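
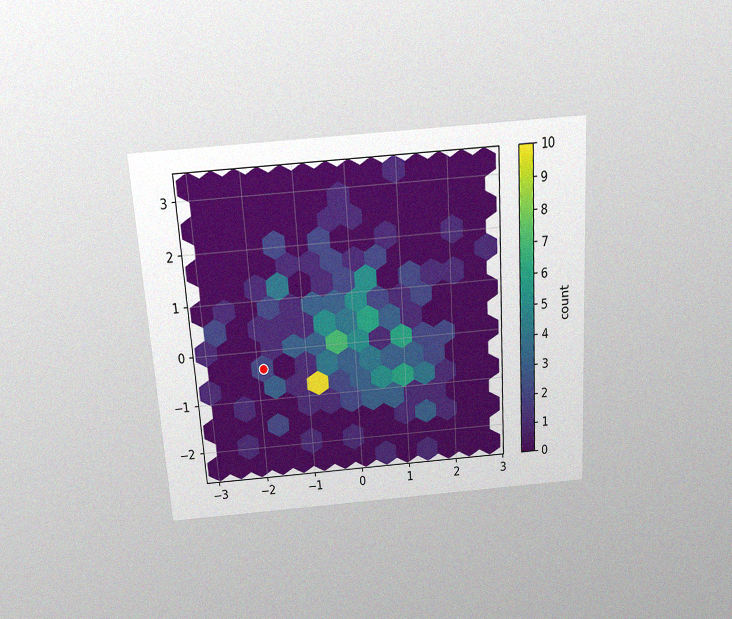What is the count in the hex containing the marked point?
2

The chart is tilted about 4° counter-clockwise and viewed slightly from above, with some photo noise. The marked hex reads 2 on the colorbar.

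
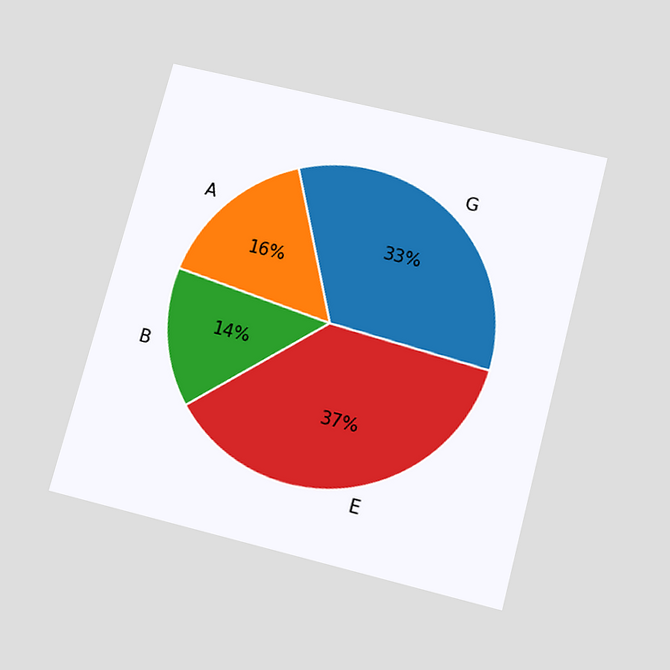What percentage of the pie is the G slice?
The chart is tilted about 15° clockwise and viewed slightly from below. The G slice takes up 33% of the pie.

33%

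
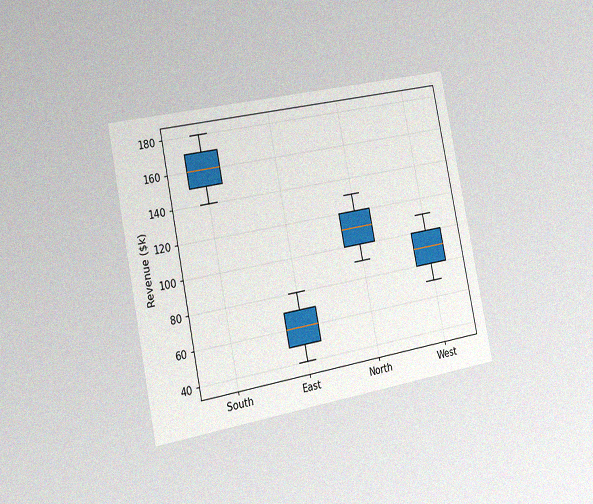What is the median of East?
$60k

The chart is tilted about 11° counter-clockwise and viewed slightly from the left, with some photo noise. The median line in the East box sits at $60k.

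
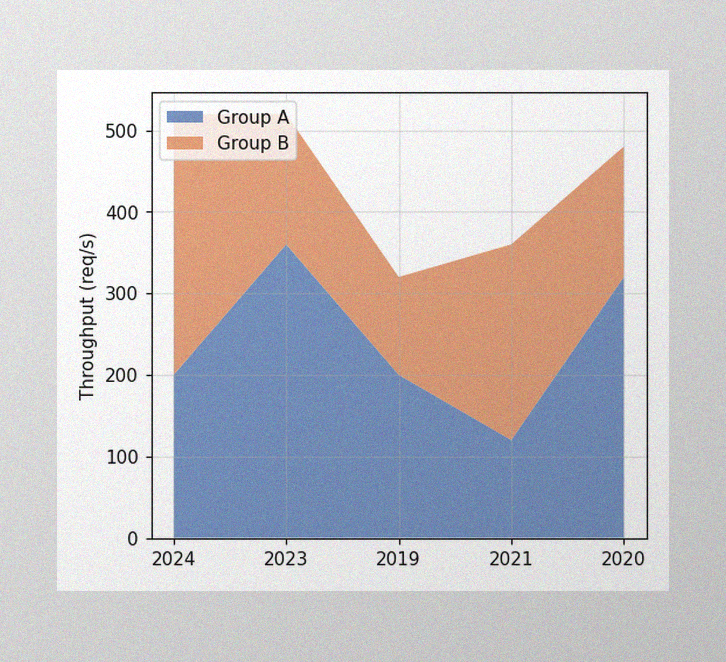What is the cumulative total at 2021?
360req/s

The image has some photo noise and uneven lighting. The stacked total at 2021 reaches 360req/s.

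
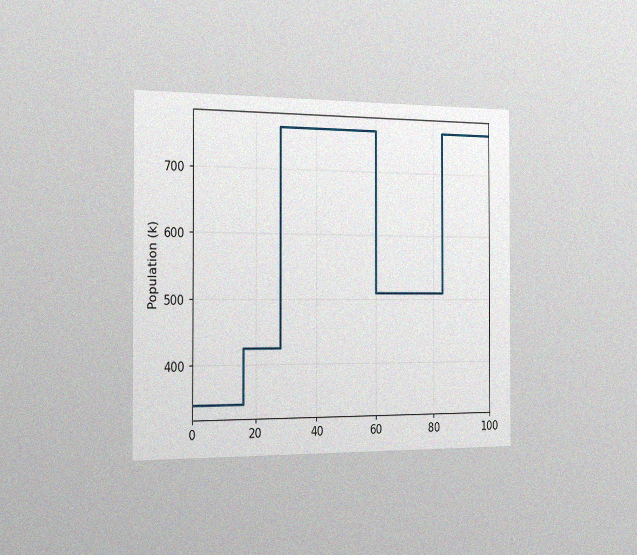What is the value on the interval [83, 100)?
The chart is viewed slightly from the left, with some photo noise. On [83, 100) the step sits at 765k.

765k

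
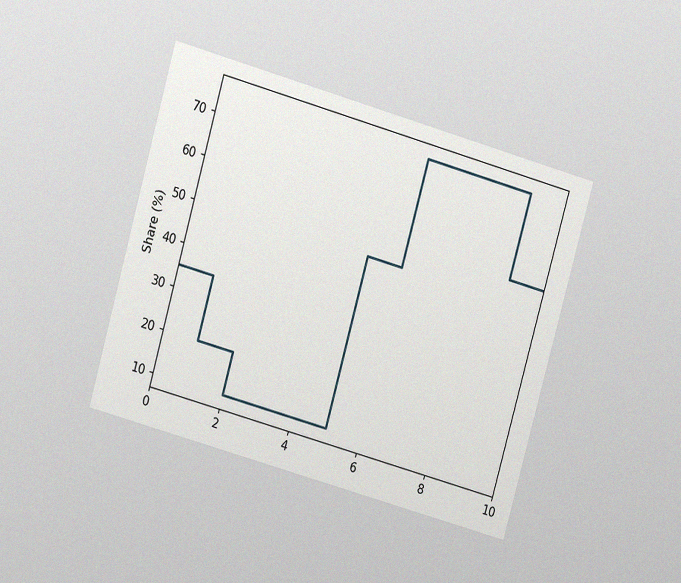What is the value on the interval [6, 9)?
The chart is tilted about 16° clockwise and viewed at a slight angle, with some photo noise. On [6, 9) the step sits at 75%.

75%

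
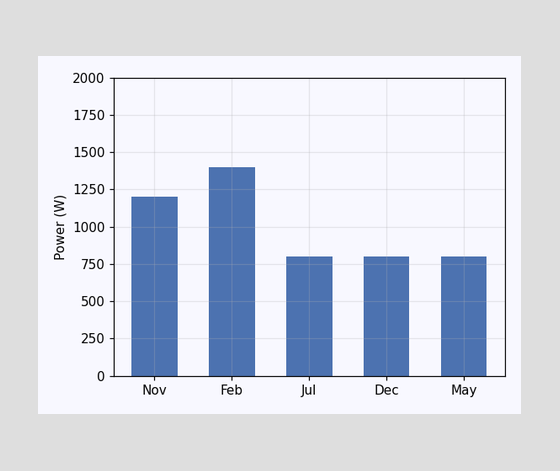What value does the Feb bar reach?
1400W

Reading along the chart's y-axis, the Feb bar reaches 1400W.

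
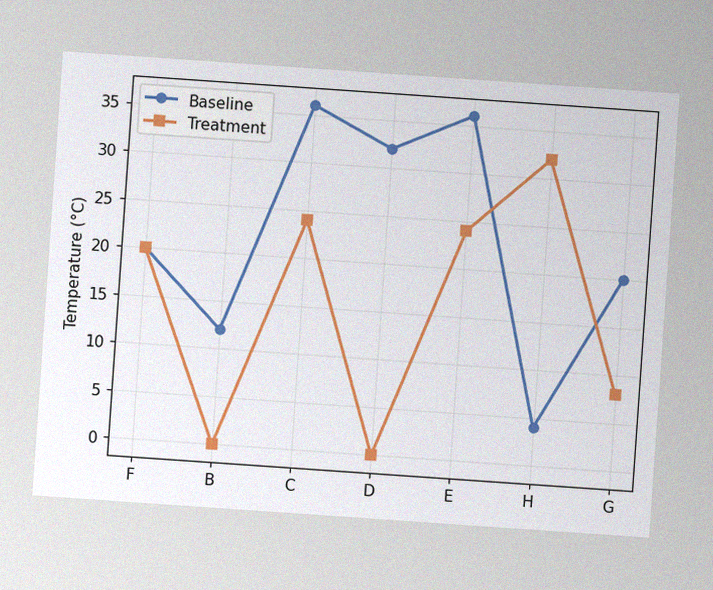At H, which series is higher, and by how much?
Treatment, by 28°C

The chart is tilted about 4° clockwise, with some photo noise. At H, Treatment sits above the other line by 28°C.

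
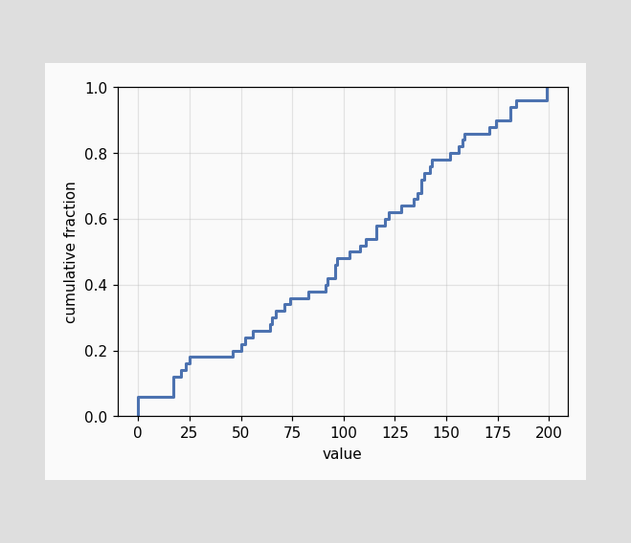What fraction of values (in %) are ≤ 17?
12%

At x=17 the ECDF step is at 12%.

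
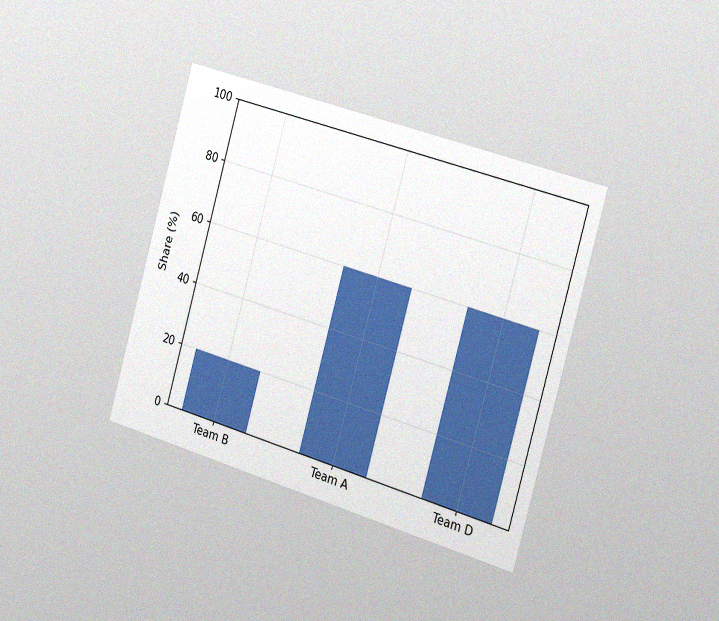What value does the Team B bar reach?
The chart is tilted about 16° clockwise and viewed slightly from the right, with some photo noise. Reading along the chart's y-axis, the Team B bar reaches 20%.

20%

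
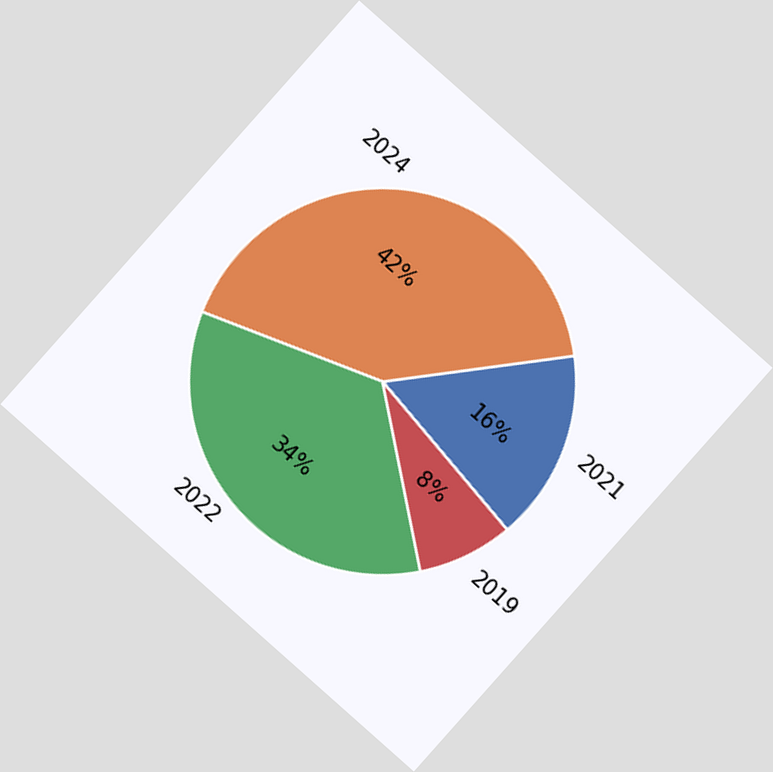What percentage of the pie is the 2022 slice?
The chart is tilted about 42° clockwise. The 2022 slice takes up 34% of the pie.

34%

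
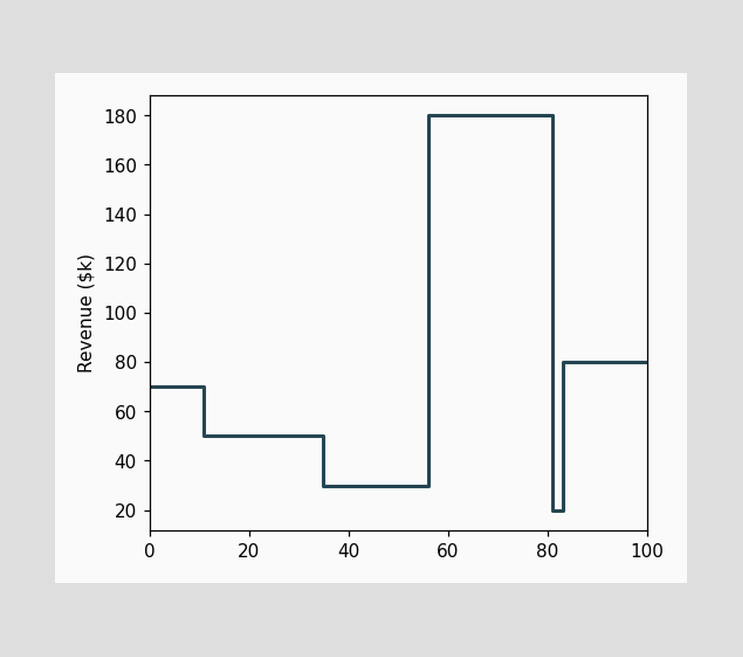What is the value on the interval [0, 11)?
$70k

On [0, 11) the step sits at $70k.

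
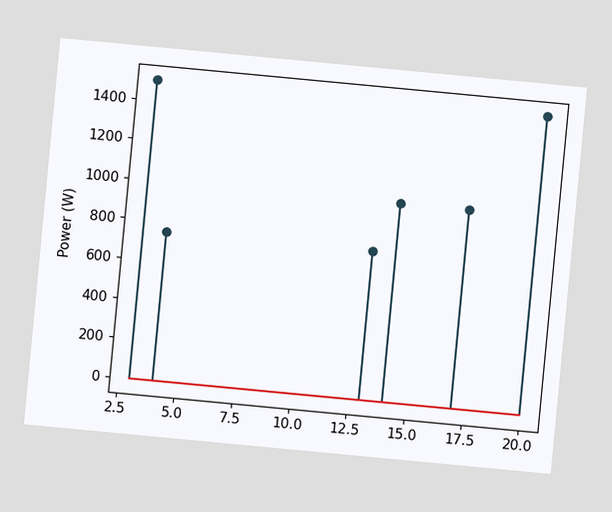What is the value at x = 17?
The chart is tilted about 5° clockwise. The stem at x=17 reaches 1000W.

1000W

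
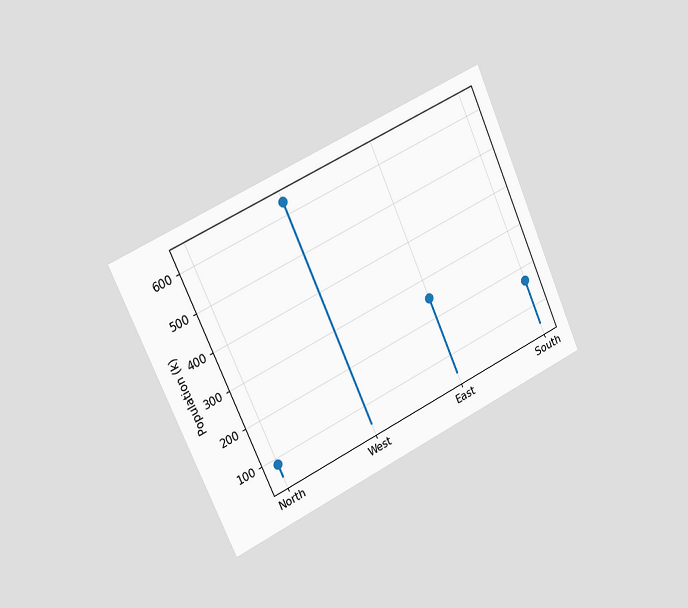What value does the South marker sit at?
The chart is tilted about 24° counter-clockwise and viewed slightly from the left. The South marker sits at 168k.

168k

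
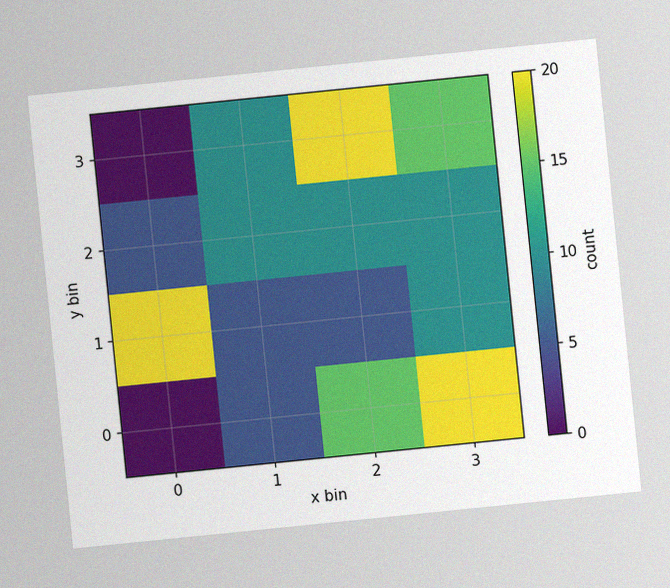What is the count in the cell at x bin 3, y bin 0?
The chart is tilted about 6° counter-clockwise, with some photo noise. Matching the cell (3, 0) against the colorbar gives 20.

20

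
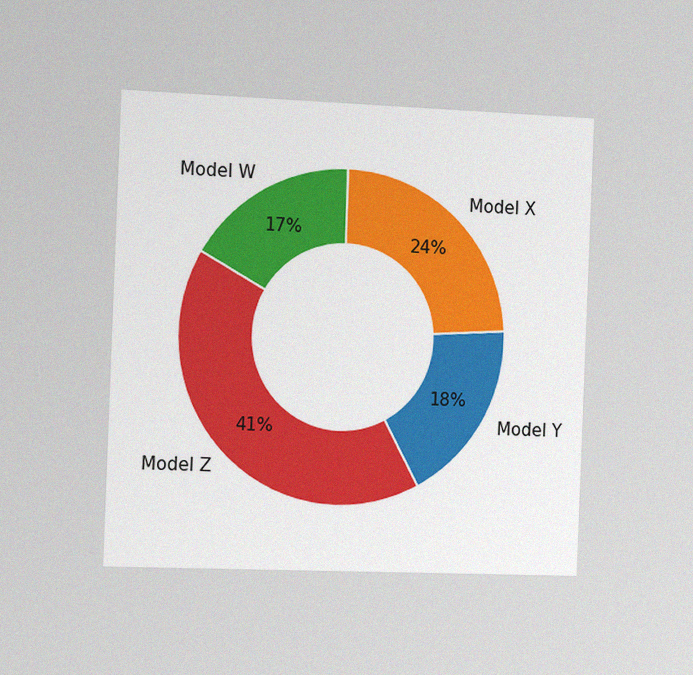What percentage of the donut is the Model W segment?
The chart is tilted about 2° clockwise and viewed slightly from the left, with some photo noise. The Model W segment takes up 17% of the ring.

17%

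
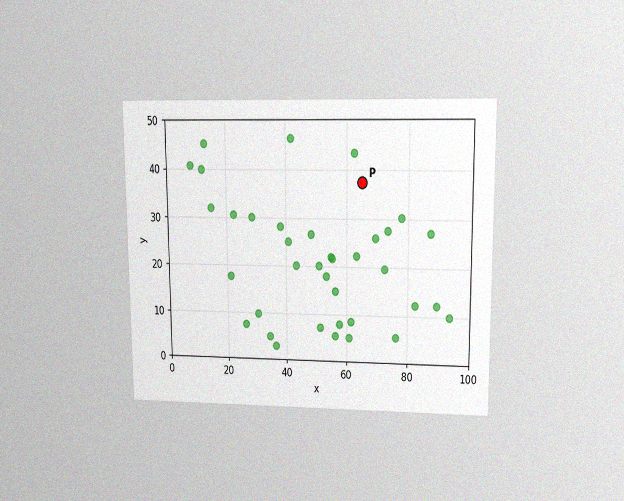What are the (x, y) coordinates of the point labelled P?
The chart is viewed at a slight angle, with some photo noise. Following the gridlines from P to each axis, P sits at (65, 37.5).

(65, 37.5)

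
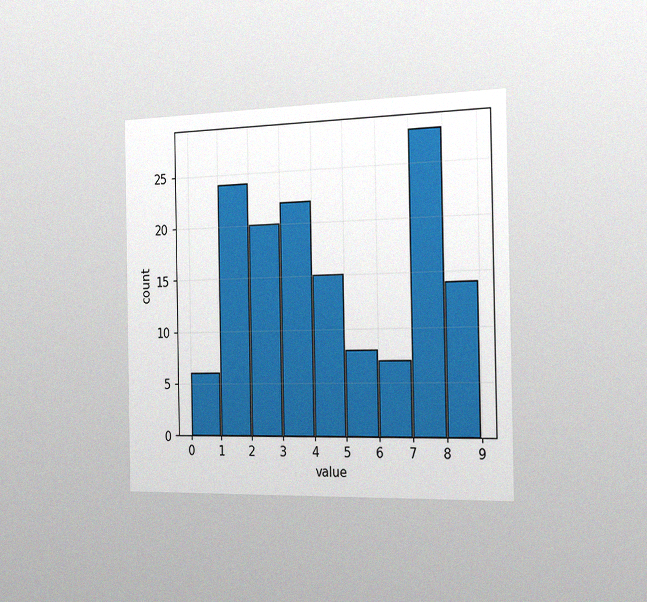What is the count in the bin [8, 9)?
14

The chart is viewed slightly from the right, with some photo noise. The [8, 9) bin has height 14.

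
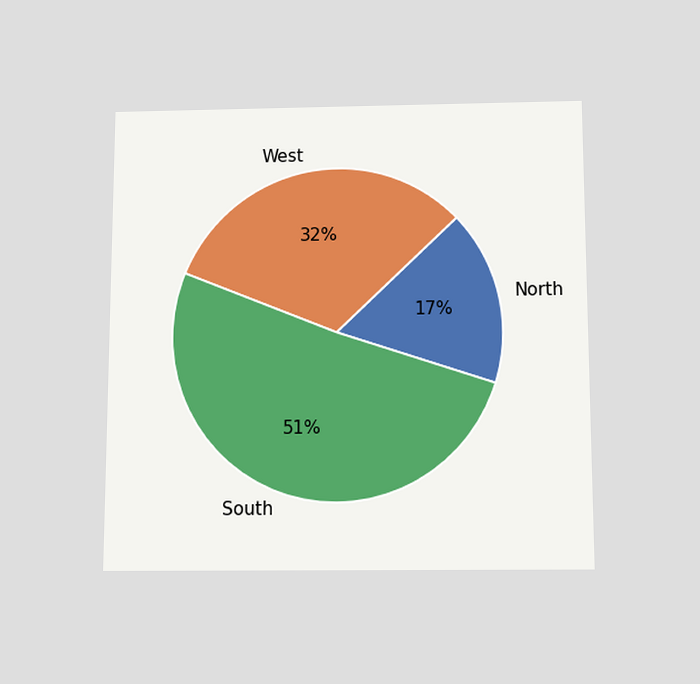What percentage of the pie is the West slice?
32%

The chart is viewed slightly from below. The West slice takes up 32% of the pie.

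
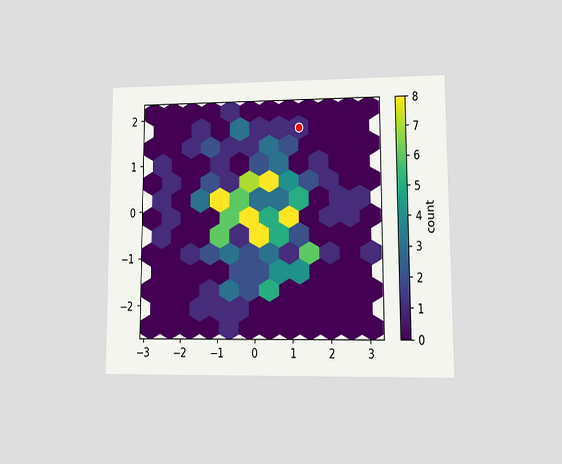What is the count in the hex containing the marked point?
The chart is viewed at a slight angle. The marked hex reads 1 on the colorbar.

1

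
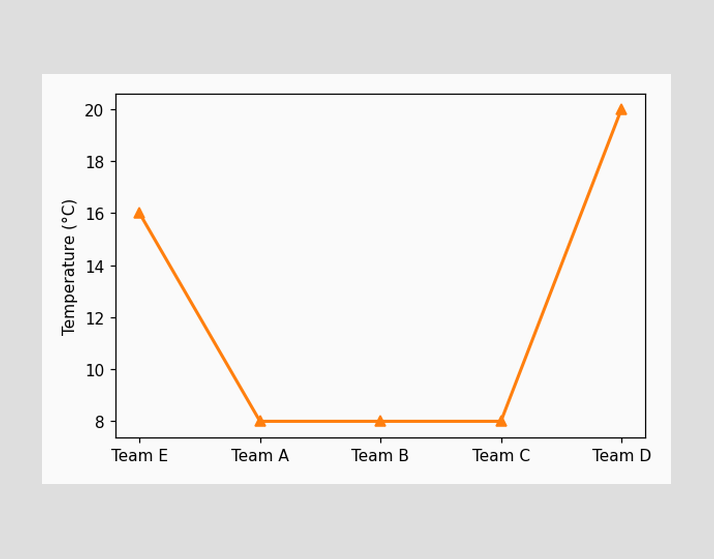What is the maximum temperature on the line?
The highest point is at Team D, and reading across to the y-axis gives 20°C.

20°C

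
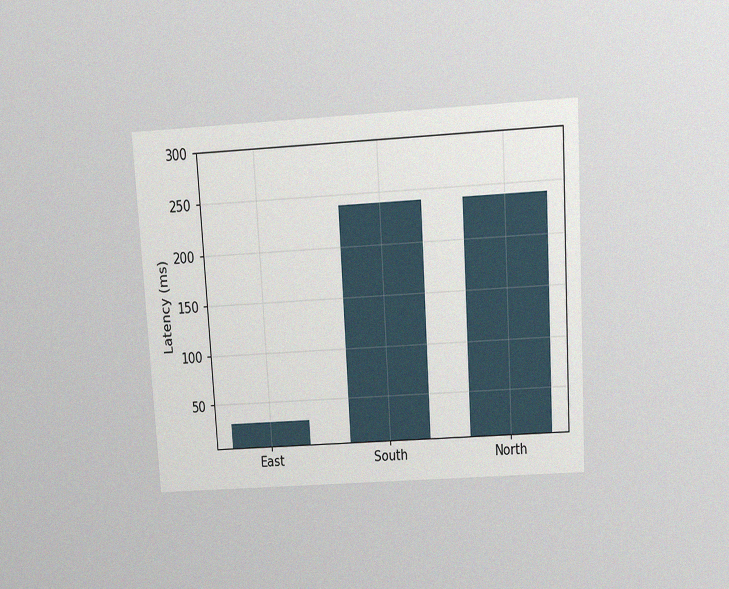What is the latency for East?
The chart is tilted about 3° counter-clockwise and viewed slightly from above, with some photo noise. Reading along the chart's y-axis, the East bar reaches 30ms.

30ms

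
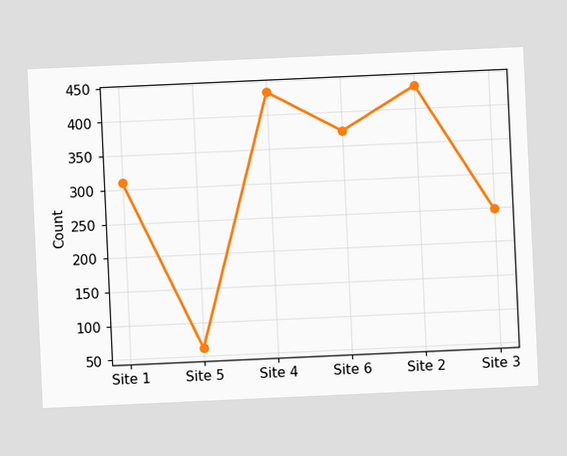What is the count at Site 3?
The chart is tilted about 3° counter-clockwise. At Site 3, the line is at 248.

248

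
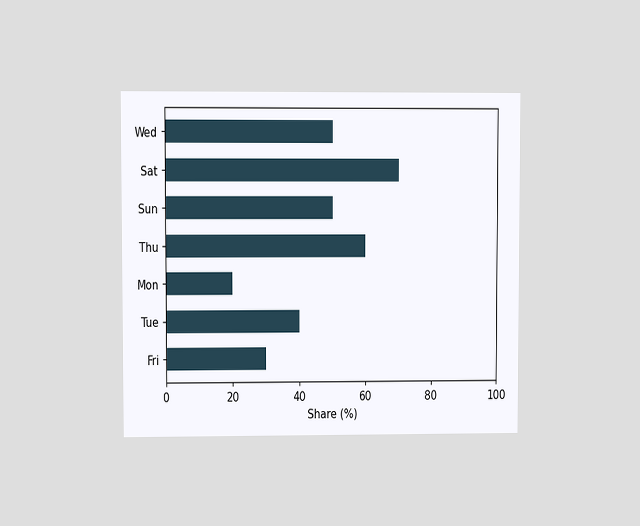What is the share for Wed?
The chart is viewed at a slight angle. Reading along the chart's x-axis, the Wed bar reaches 50%.

50%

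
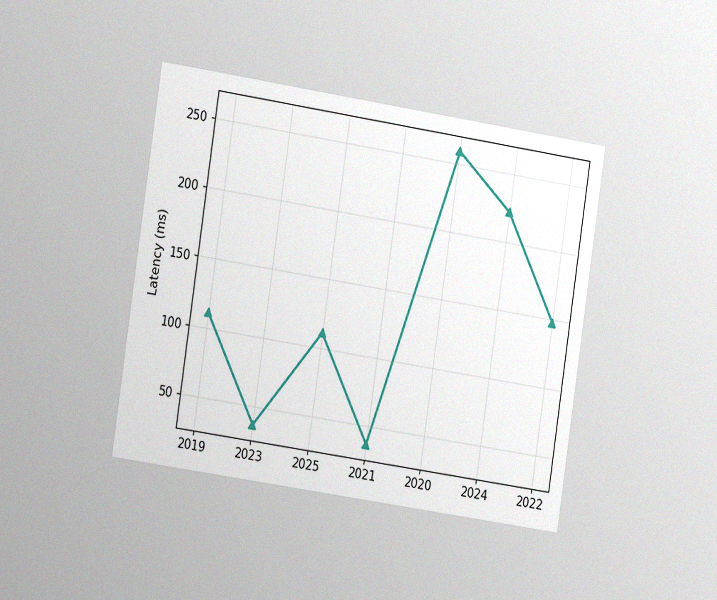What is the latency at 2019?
111ms

The chart is tilted about 9° clockwise and viewed slightly from the left, with some photo noise. At 2019, the line is at 111ms.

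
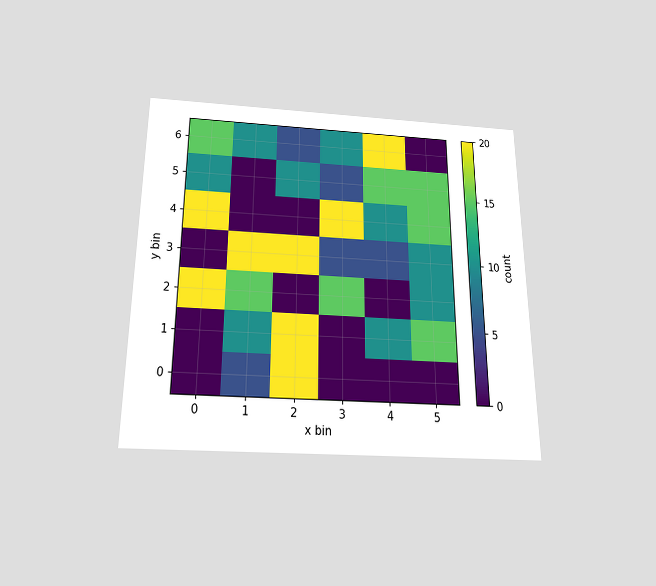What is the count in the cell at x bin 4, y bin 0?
The chart is viewed slightly from below. Matching the cell (4, 0) against the colorbar gives 0.

0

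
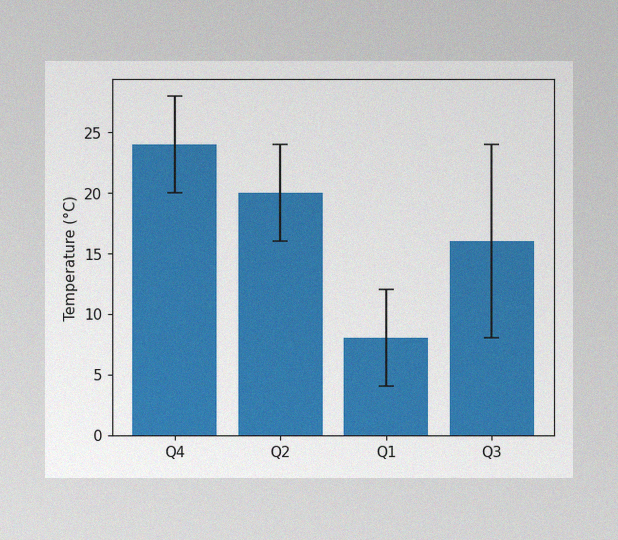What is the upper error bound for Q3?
The image has some photo noise and uneven lighting. The Q3 bar's upper whisker reaches 24°C.

24°C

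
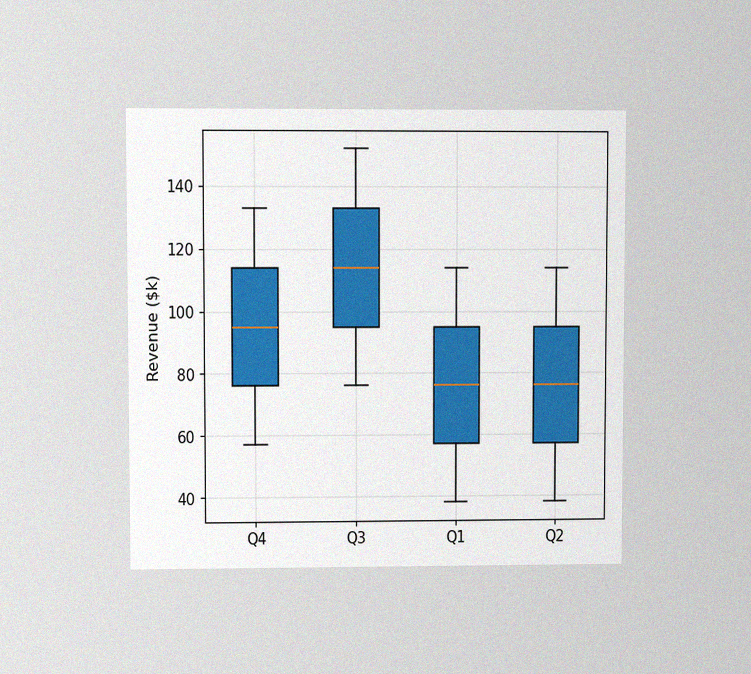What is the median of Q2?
The chart is viewed at a slight angle, with some photo noise. The median line in the Q2 box sits at $76k.

$76k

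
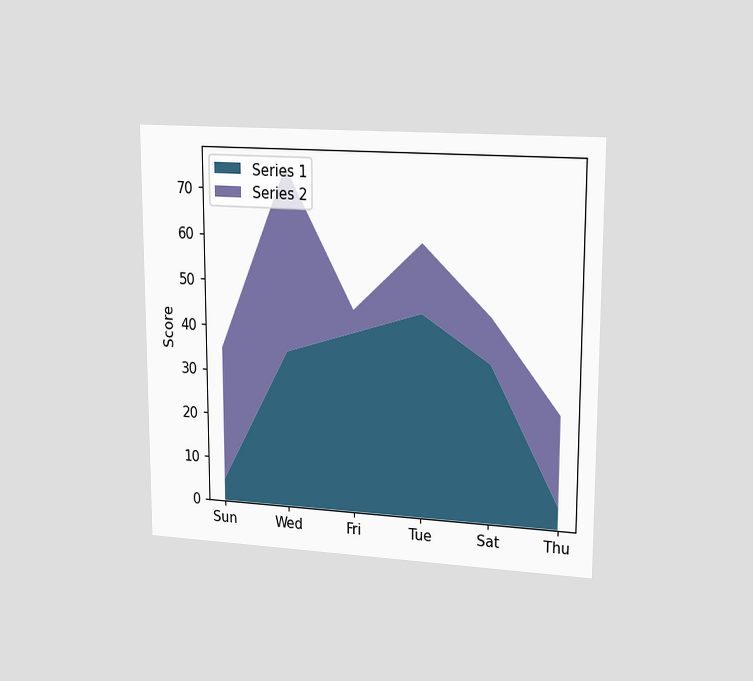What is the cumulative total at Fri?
The chart is viewed slightly from the right. The stacked total at Fri reaches 45.

45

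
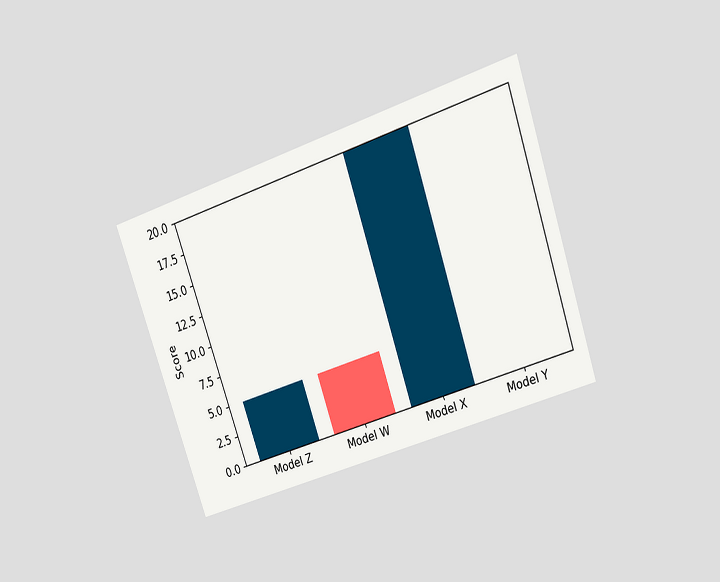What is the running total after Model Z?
The chart is tilted about 19° counter-clockwise and viewed at a slight angle. After Model Z the running total reaches 5.

5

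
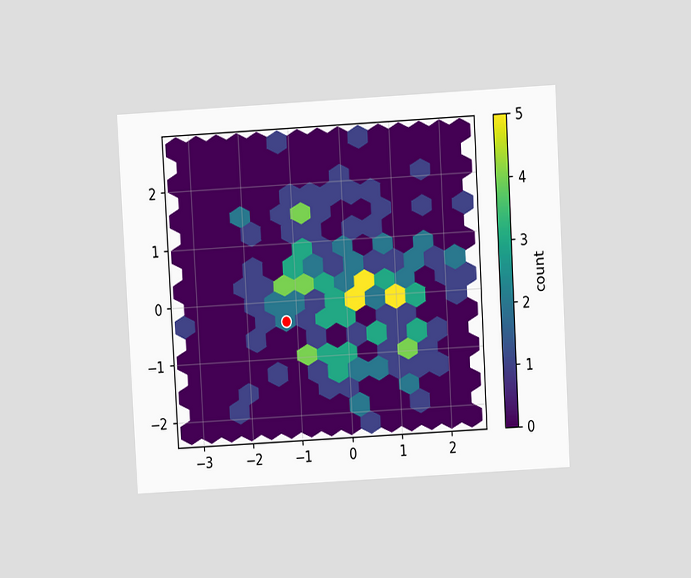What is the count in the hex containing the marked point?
2

The chart is tilted about 3° counter-clockwise and viewed at a slight angle. The marked hex reads 2 on the colorbar.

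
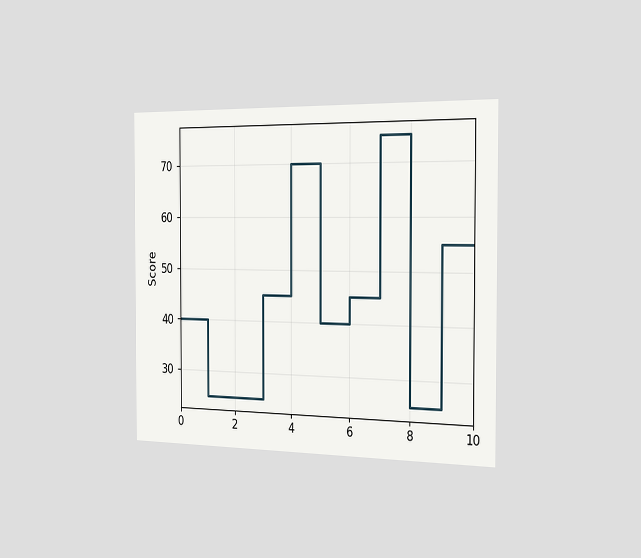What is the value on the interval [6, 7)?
The chart is viewed slightly from the right. On [6, 7) the step sits at 45.

45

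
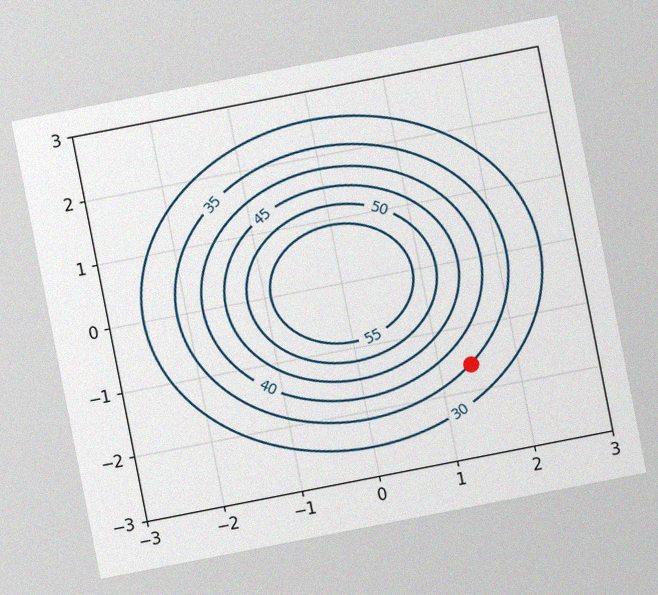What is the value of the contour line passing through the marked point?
35

The chart is tilted about 11° counter-clockwise, with some photo noise. The marked point sits on the contour labelled 35.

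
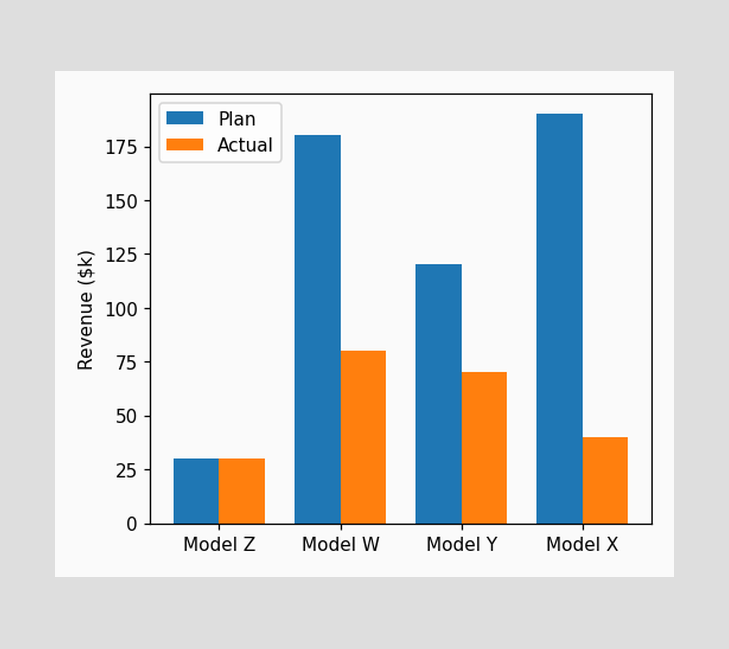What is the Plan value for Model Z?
The Plan bar at Model Z reaches $30k on the y-axis.

$30k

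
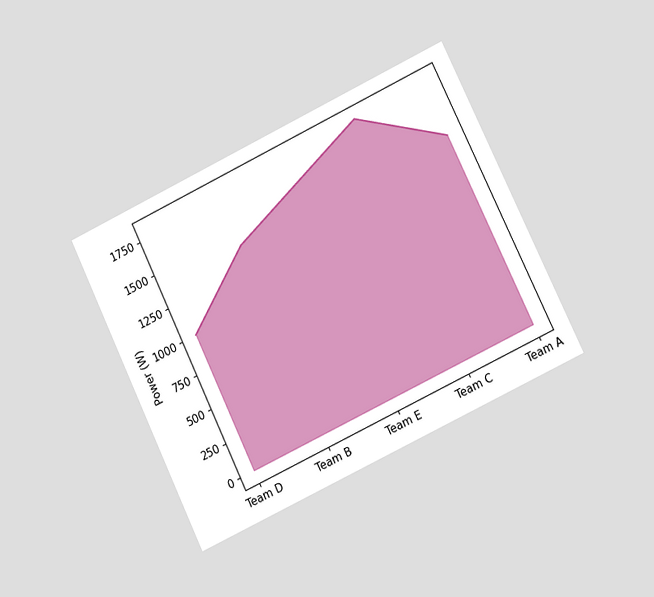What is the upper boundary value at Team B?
The chart is tilted about 26° counter-clockwise and viewed at a slight angle. At Team B the upper boundary is at 1400W.

1400W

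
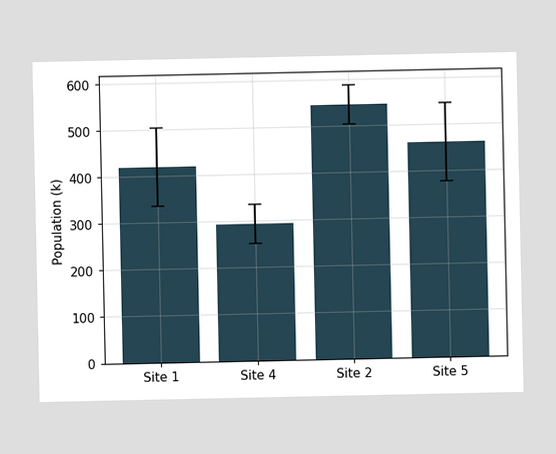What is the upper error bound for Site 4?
The Site 4 bar's upper whisker reaches 336k.

336k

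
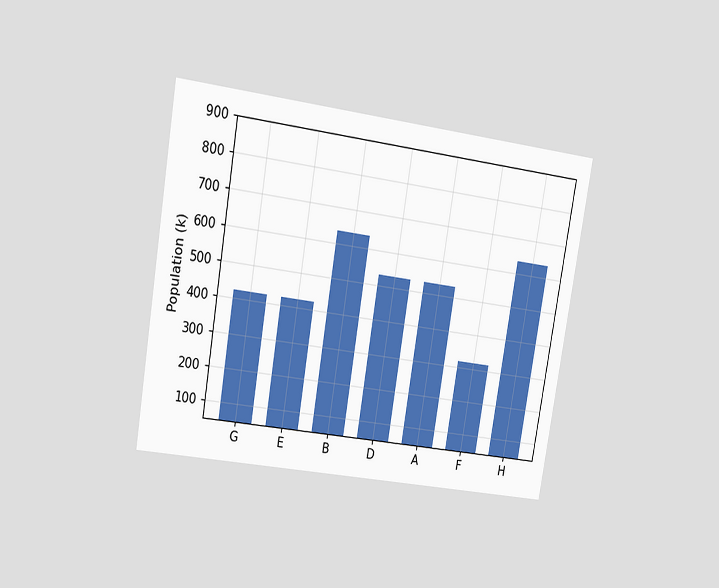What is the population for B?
The chart is tilted about 9° clockwise and viewed at a slight angle. Reading along the chart's y-axis, the B bar reaches 636k.

636k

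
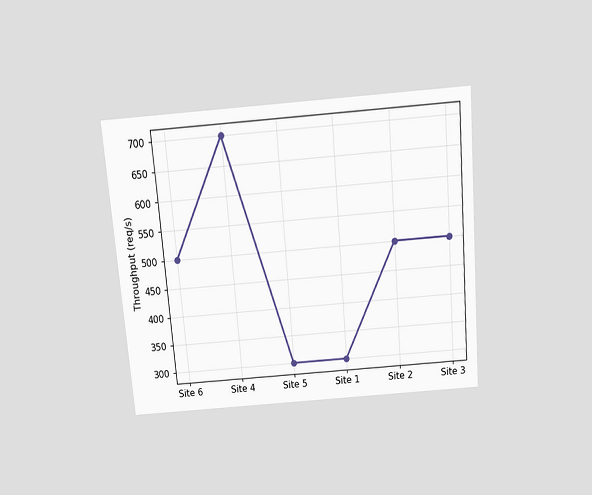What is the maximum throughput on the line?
700req/s

The chart is tilted about 5° counter-clockwise and viewed slightly from above. The highest point is at Site 4, and reading across to the y-axis gives 700req/s.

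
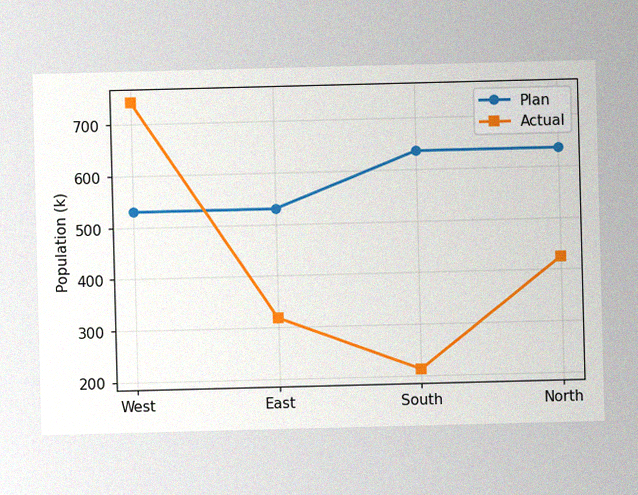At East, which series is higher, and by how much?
The image has some photo noise and uneven lighting. At East, Plan sits above the other line by 212k.

Plan, by 212k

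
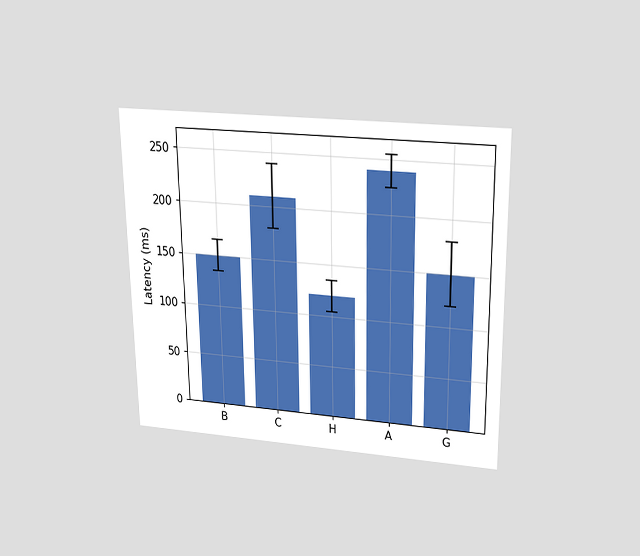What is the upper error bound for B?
The chart is viewed slightly from above. The B bar's upper whisker reaches 165ms.

165ms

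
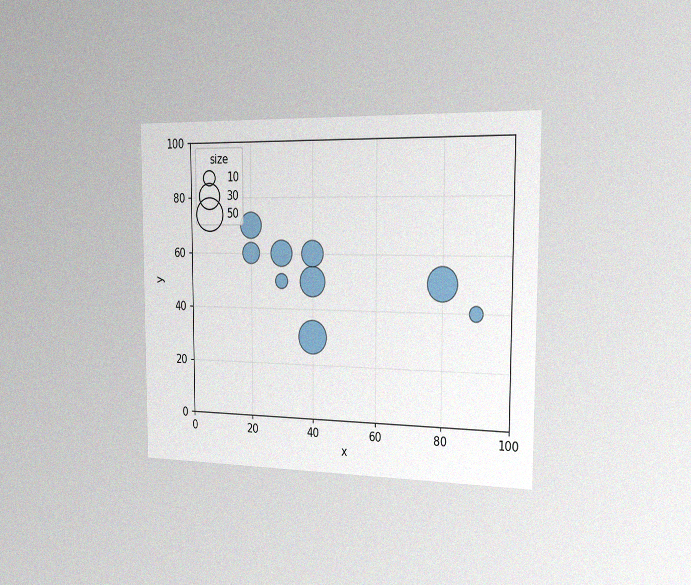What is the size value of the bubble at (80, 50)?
The chart is viewed slightly from the right, with some photo noise. Matching the bubble at (80, 50) against the size legend gives 50.

50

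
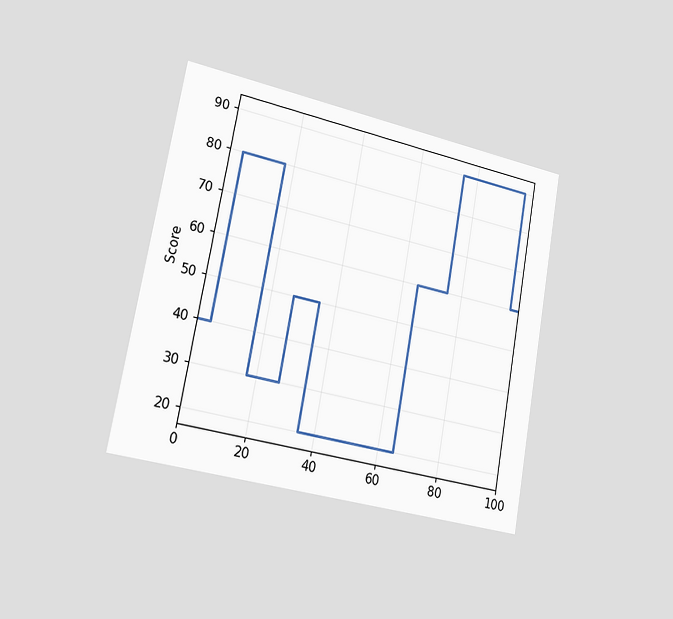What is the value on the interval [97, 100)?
The chart is tilted about 10° clockwise and viewed slightly from the left. On [97, 100) the step sits at 60.

60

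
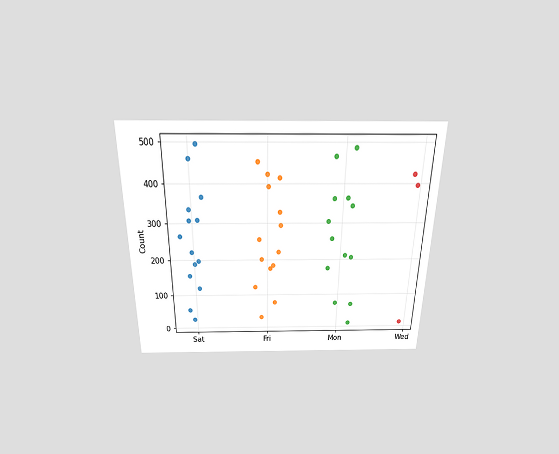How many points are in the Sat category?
The chart is viewed slightly from above. Counting the markers in the Sat column gives 14.

14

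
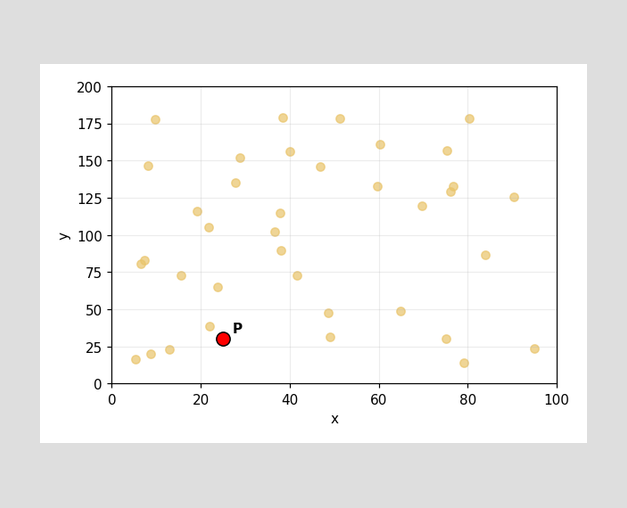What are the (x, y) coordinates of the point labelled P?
Following the gridlines from P to each axis, P sits at (25, 30).

(25, 30)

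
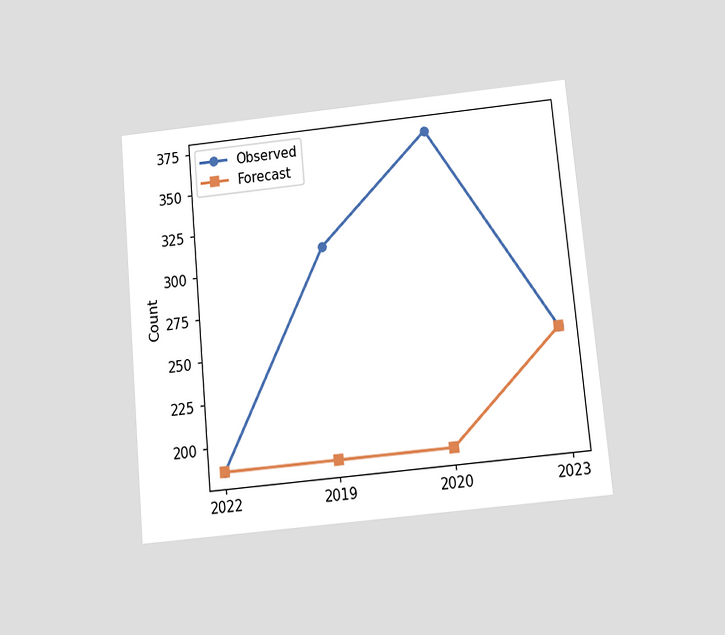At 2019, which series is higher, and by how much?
Observed, by 124

The chart is tilted about 5° counter-clockwise and viewed slightly from below. At 2019, Observed sits above the other line by 124.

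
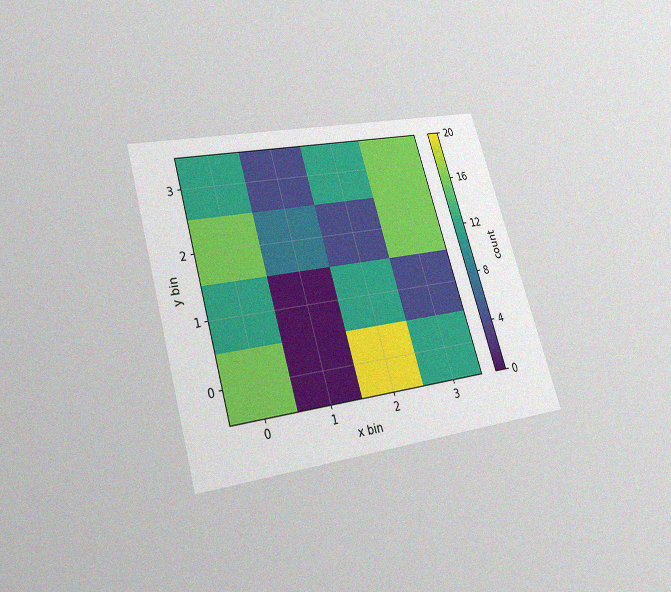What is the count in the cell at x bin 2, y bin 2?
4

The chart is tilted about 16° counter-clockwise and viewed slightly from below, with some photo noise. Matching the cell (2, 2) against the colorbar gives 4.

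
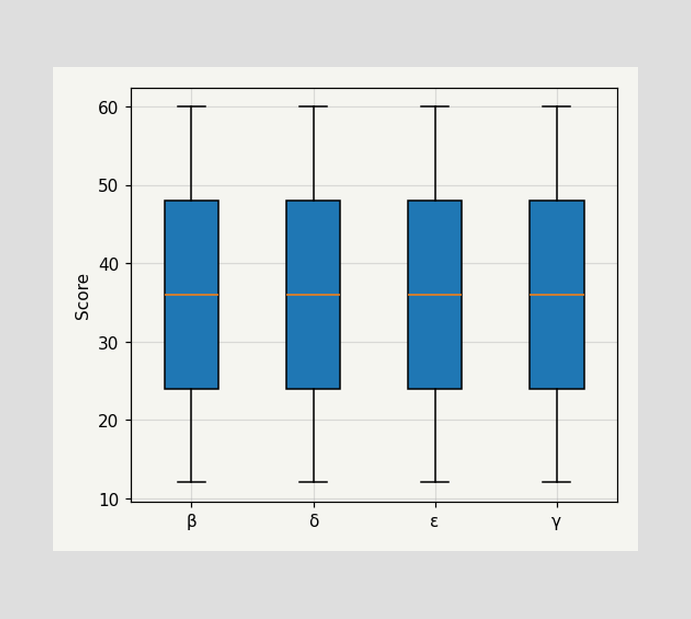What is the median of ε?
36

The median line in the ε box sits at 36.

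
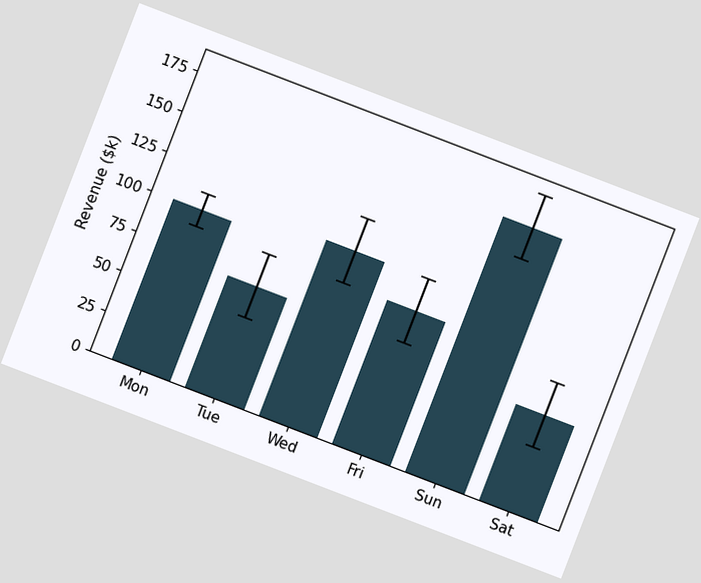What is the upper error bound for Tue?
$90k

The chart is tilted about 21° clockwise. The Tue bar's upper whisker reaches $90k.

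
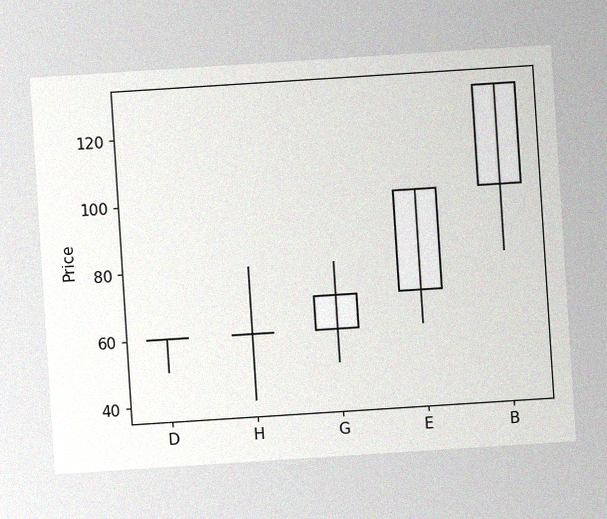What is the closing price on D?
60

The chart is tilted about 4° counter-clockwise, with some photo noise. The D candle closes at 60.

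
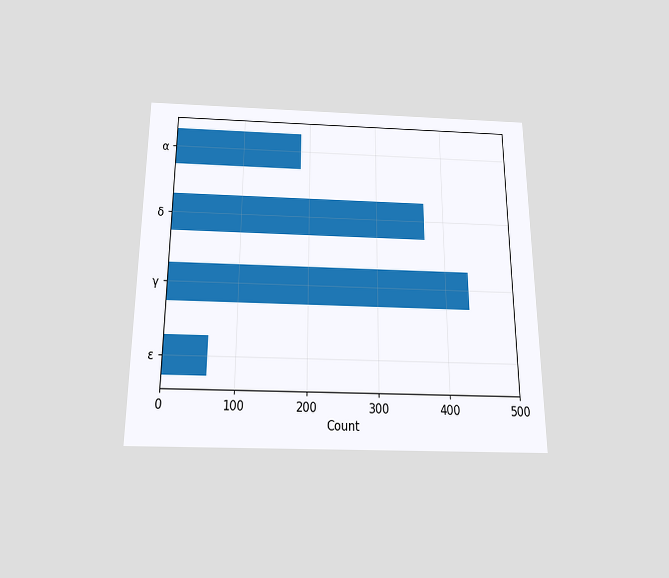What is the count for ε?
62

The chart is viewed slightly from below. Reading along the chart's x-axis, the ε bar reaches 62.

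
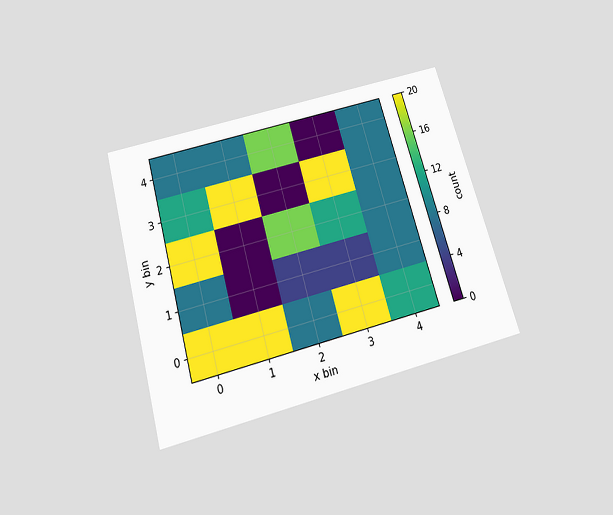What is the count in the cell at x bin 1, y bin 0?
The chart is tilted about 16° counter-clockwise and viewed slightly from below. Matching the cell (1, 0) against the colorbar gives 20.

20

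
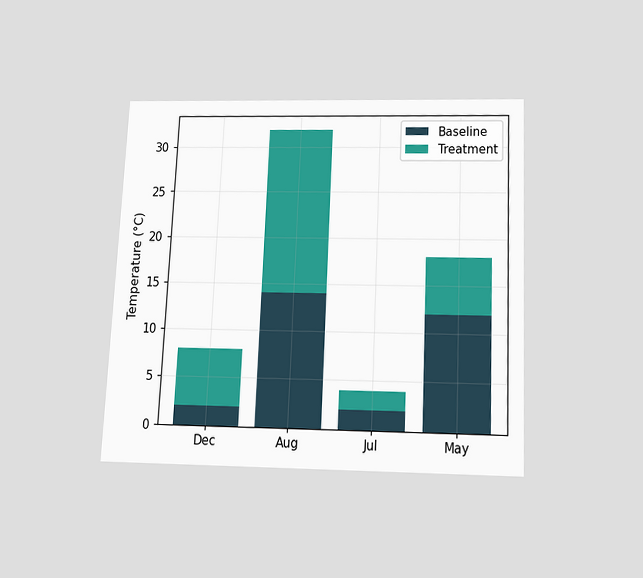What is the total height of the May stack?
The chart is tilted about 3° clockwise and viewed slightly from below. The May stack's top reaches 18°C on the y-axis.

18°C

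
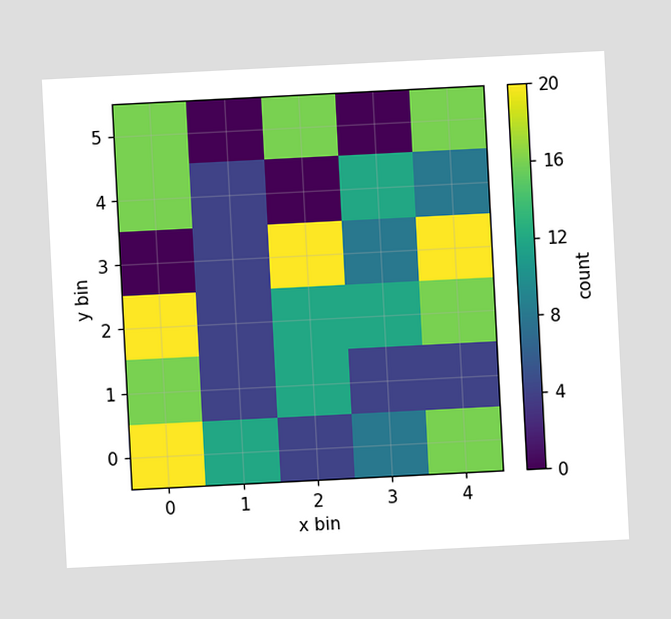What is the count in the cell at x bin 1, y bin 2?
4

The chart is tilted about 3° counter-clockwise. Matching the cell (1, 2) against the colorbar gives 4.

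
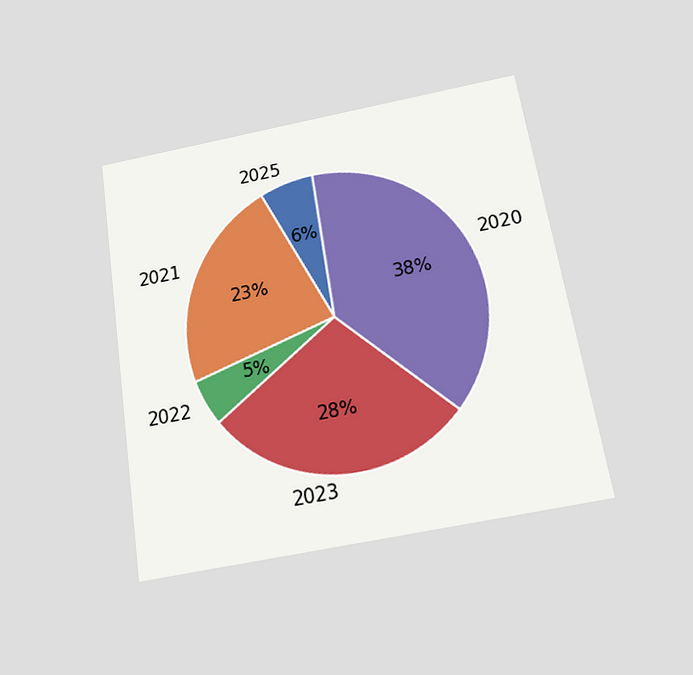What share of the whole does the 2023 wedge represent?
28%

The chart is tilted about 9° counter-clockwise and viewed slightly from below. The 2023 slice takes up 28% of the pie.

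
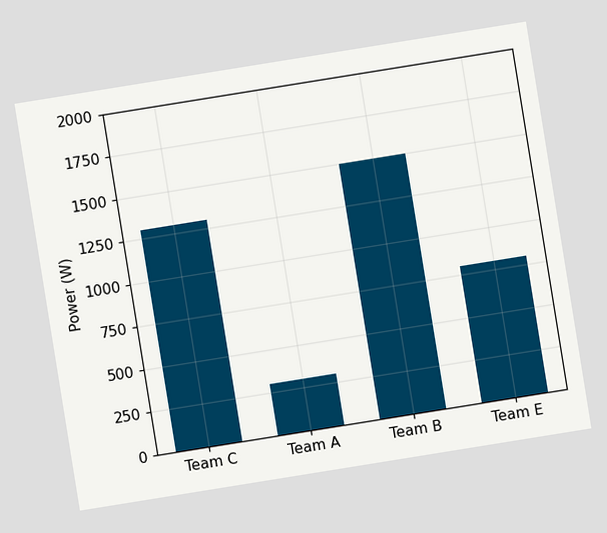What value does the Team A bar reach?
300W

The chart is tilted about 9° counter-clockwise. Reading along the chart's y-axis, the Team A bar reaches 300W.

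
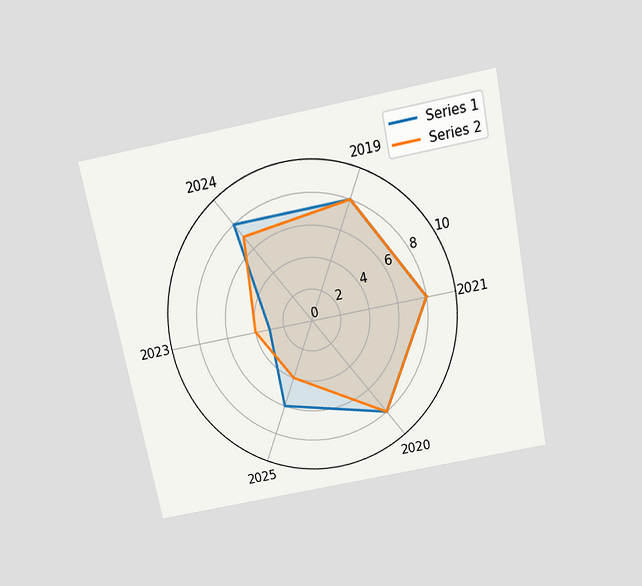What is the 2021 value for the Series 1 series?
8

The chart is tilted about 11° counter-clockwise and viewed slightly from above. On the 2021 axis, Series 1 reaches 8.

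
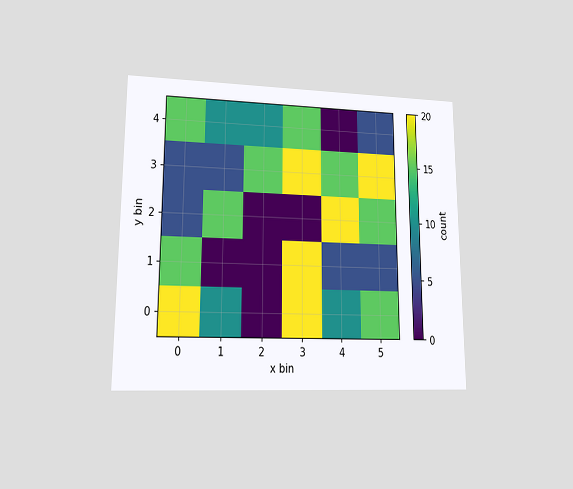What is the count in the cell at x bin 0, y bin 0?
The chart is viewed at a slight angle. Matching the cell (0, 0) against the colorbar gives 20.

20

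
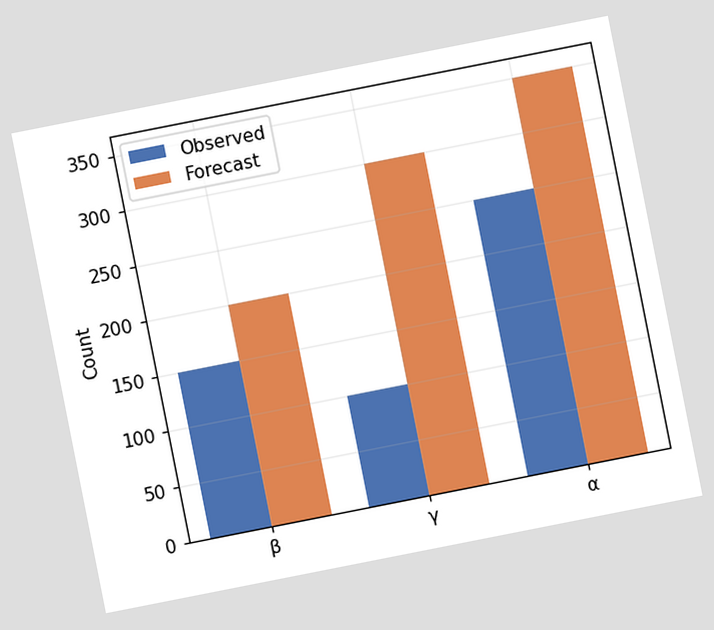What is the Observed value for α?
The chart is tilted about 11° counter-clockwise. The Observed bar at α reaches 250 on the y-axis.

250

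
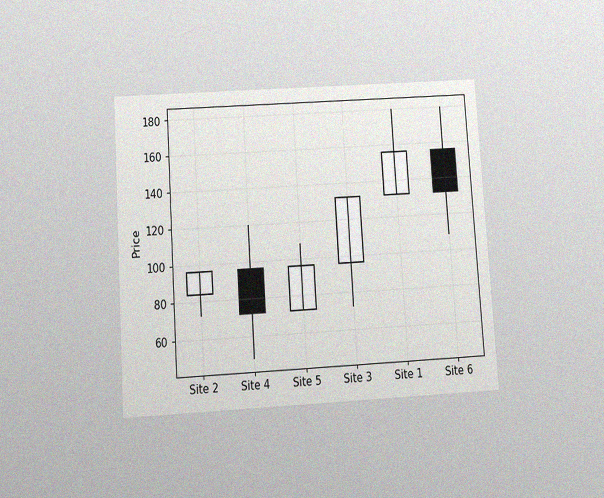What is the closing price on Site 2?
96

The chart is tilted about 4° counter-clockwise and viewed slightly from below, with some photo noise. The Site 2 candle closes at 96.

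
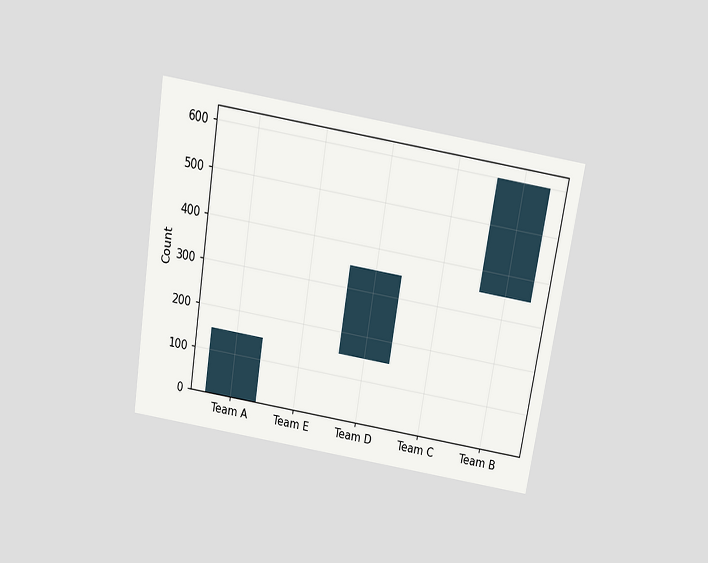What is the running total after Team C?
350

The chart is tilted about 9° clockwise and viewed slightly from above. After Team C the running total reaches 350.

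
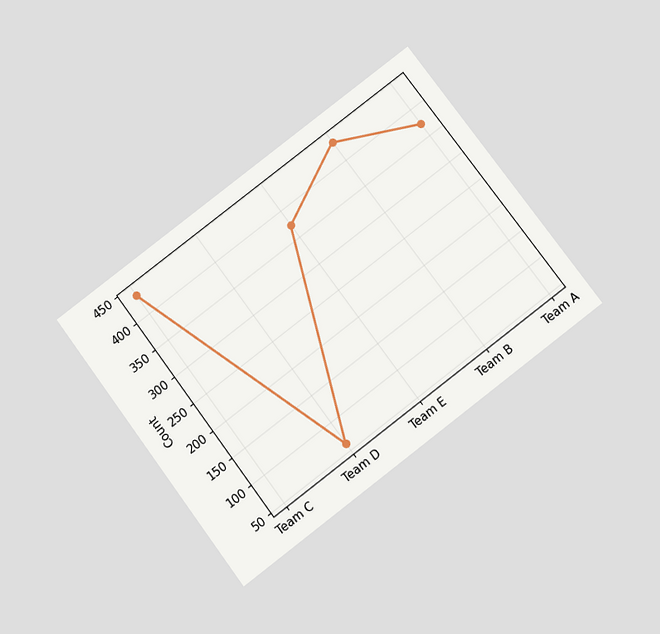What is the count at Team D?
62

The chart is tilted about 37° counter-clockwise and viewed slightly from below. At Team D, the line is at 62.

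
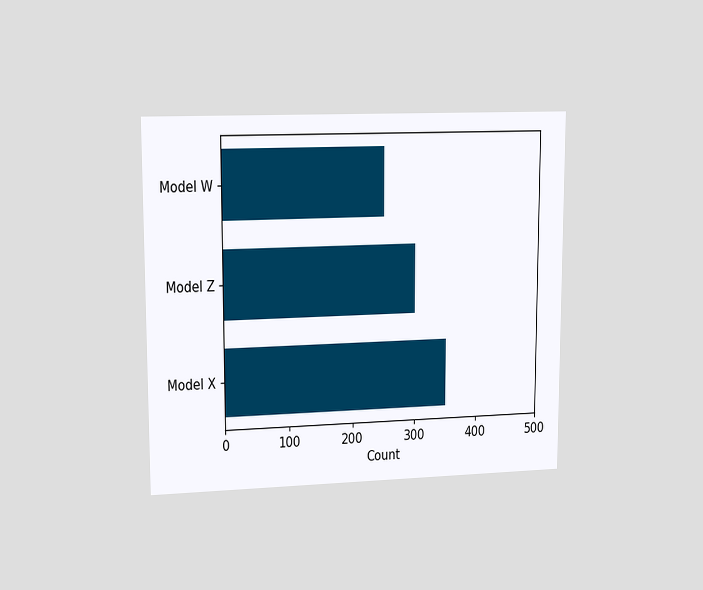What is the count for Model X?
350

The chart is viewed at a slight angle. Reading along the chart's x-axis, the Model X bar reaches 350.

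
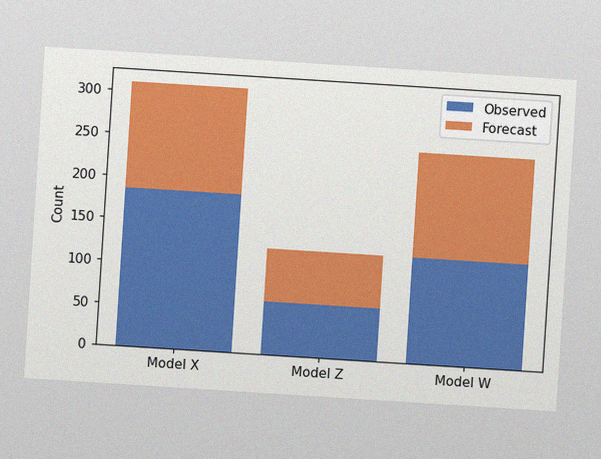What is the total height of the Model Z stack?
124

The chart is tilted about 4° clockwise, with some photo noise. The Model Z stack's top reaches 124 on the y-axis.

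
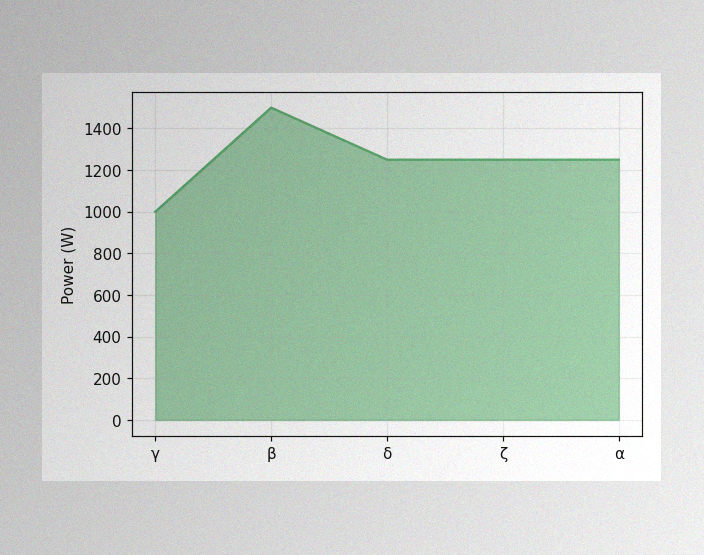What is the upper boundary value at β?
The image has some photo noise and uneven lighting. At β the upper boundary is at 1500W.

1500W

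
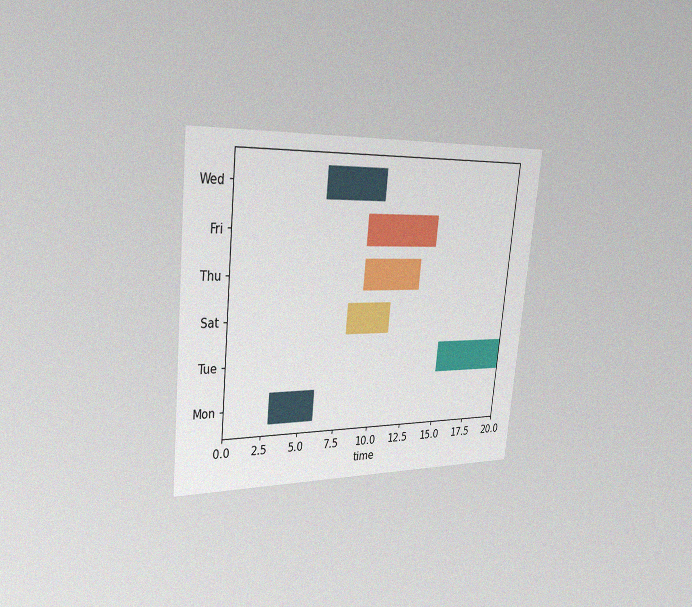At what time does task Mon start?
3

The chart is tilted about 6° clockwise and viewed slightly from the left, with some photo noise. The Mon bar begins at t=3.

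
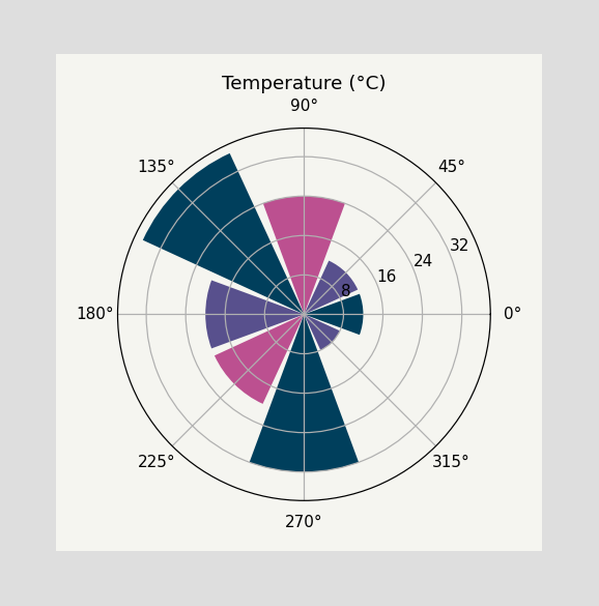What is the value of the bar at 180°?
20°C

The bar at 180° reaches 20°C on the radial axis.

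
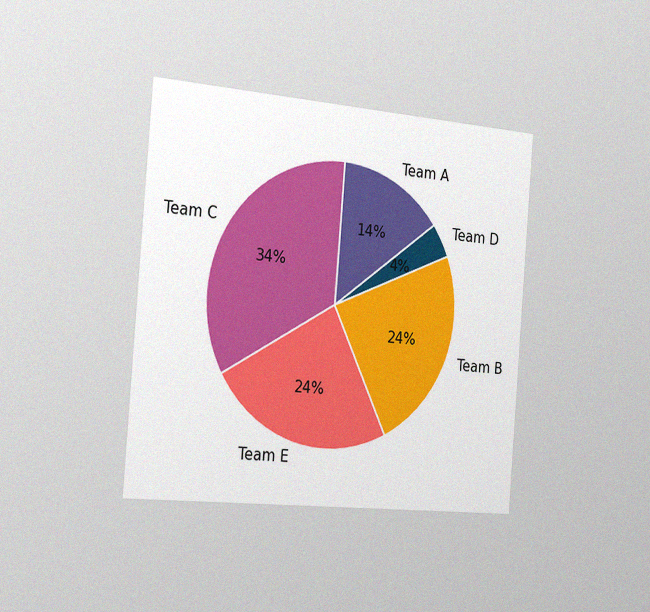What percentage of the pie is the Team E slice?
The chart is tilted about 5° clockwise and viewed slightly from the left, with some photo noise. The Team E slice takes up 24% of the pie.

24%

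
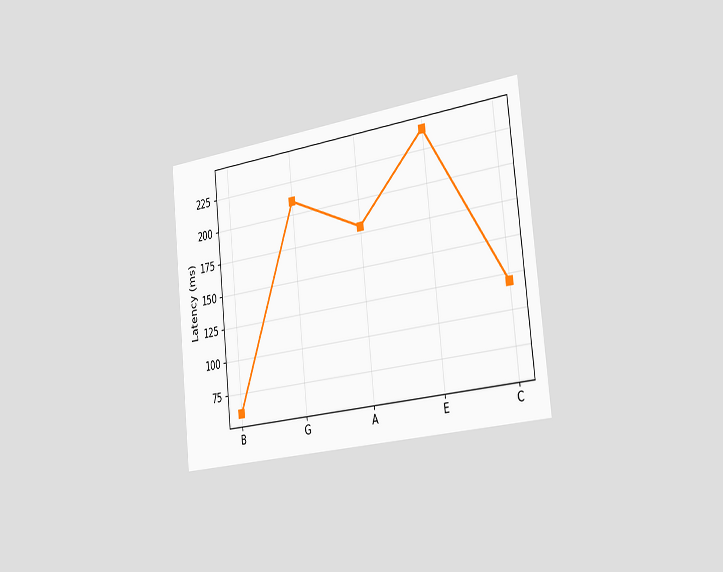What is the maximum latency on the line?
The chart is tilted about 6° counter-clockwise and viewed slightly from the right. The highest point is at E, and reading across to the y-axis gives 240ms.

240ms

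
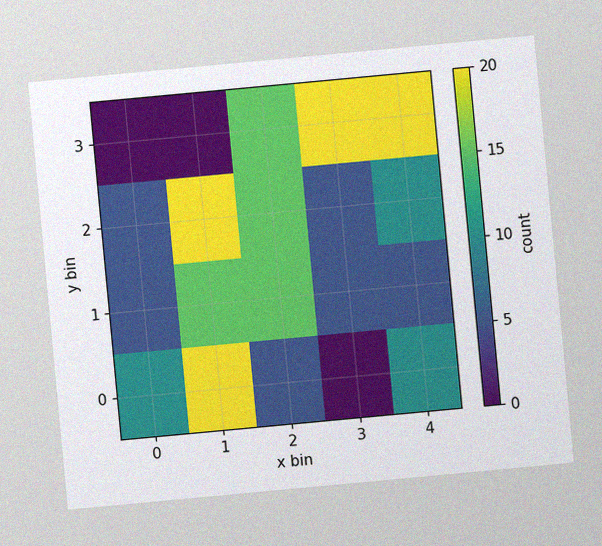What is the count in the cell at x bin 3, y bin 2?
The chart is tilted about 5° counter-clockwise, with some photo noise. Matching the cell (3, 2) against the colorbar gives 5.

5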